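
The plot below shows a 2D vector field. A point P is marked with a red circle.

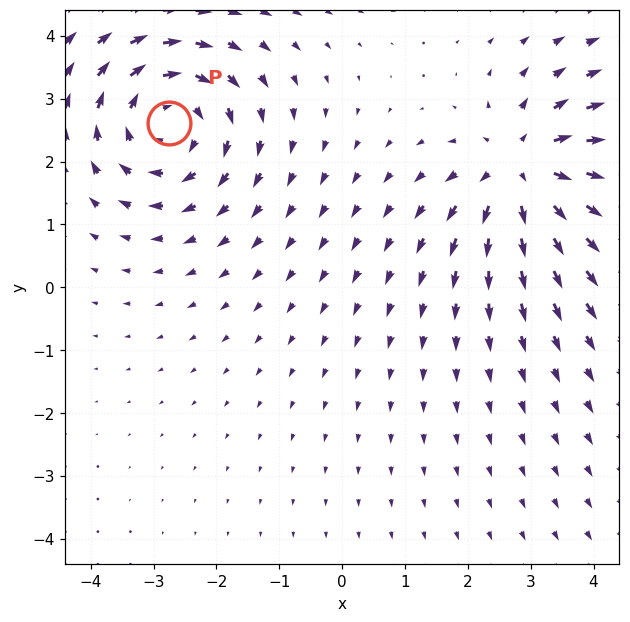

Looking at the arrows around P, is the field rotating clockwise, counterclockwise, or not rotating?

Near P at (-2.8, 2.6) the arrows circulate clockwise. The curl (z-component) there is about -4; negative curl means clockwise rotation.

clockwise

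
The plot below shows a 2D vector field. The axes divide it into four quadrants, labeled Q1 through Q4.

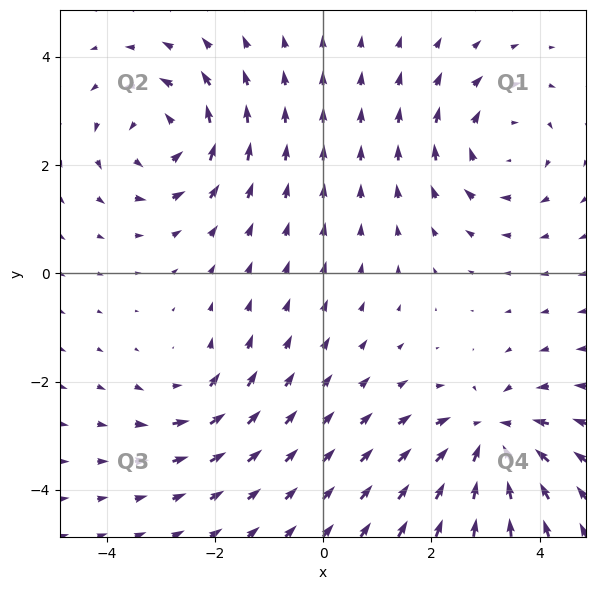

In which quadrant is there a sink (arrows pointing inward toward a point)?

Q4

The sink sits at approximately (3.1, -3.0), which lies in quadrant Q4. The divergence there is about -5, negative as expected for a sink.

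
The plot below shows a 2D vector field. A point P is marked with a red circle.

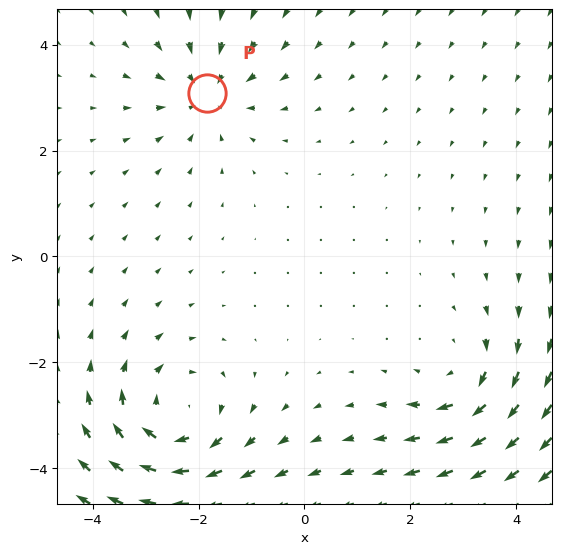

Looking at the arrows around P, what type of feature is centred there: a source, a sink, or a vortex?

sink

At P (-1.8, 3.1) the arrows converge inward. Divergence about -3, curl ≈0 — negative divergence with near-zero curl is a sink.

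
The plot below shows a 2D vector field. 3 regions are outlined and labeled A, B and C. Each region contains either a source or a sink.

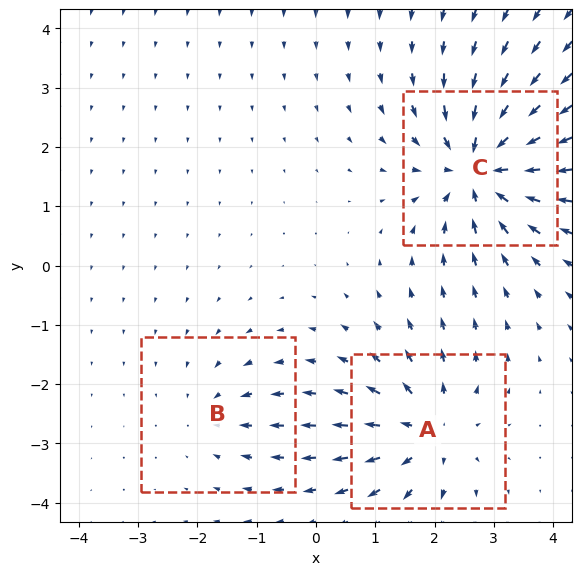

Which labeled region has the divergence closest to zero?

B

Divergence at each region's feature centre — A: about +4, B: about -2, C: about -6. Region B is closest to zero.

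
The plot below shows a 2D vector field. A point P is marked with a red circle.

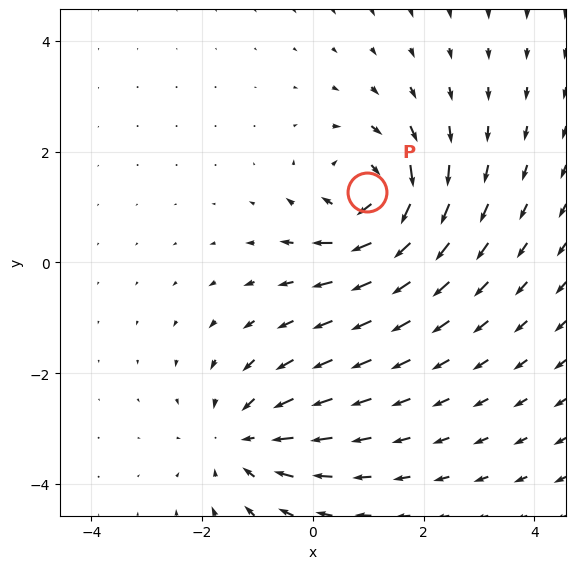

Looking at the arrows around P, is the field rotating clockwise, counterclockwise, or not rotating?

clockwise

Near P at (1.0, 1.3) the arrows circulate clockwise. The curl (z-component) there is about -4; negative curl means clockwise rotation.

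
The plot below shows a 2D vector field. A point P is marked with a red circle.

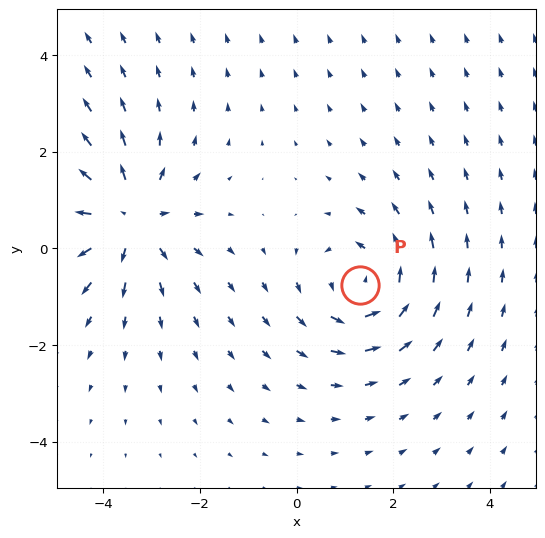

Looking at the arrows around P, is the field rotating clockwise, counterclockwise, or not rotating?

Near P at (1.3, -0.8) the arrows circulate counterclockwise. The curl (z-component) there is about +3; positive curl means counterclockwise rotation.

counterclockwise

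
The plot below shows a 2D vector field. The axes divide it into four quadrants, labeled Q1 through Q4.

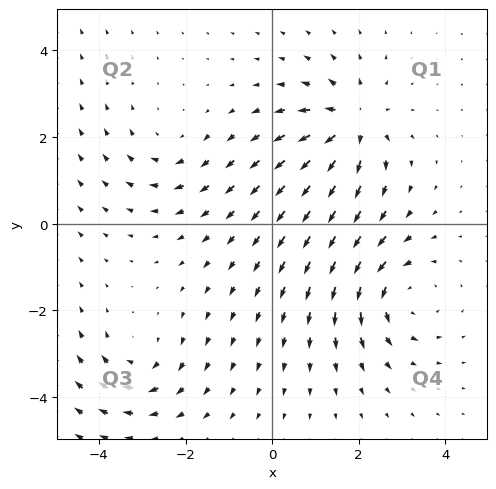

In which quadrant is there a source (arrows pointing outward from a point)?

Q1

The source sits at approximately (1.9, 2.3), which lies in quadrant Q1. The divergence there is about +5, positive as expected for a source.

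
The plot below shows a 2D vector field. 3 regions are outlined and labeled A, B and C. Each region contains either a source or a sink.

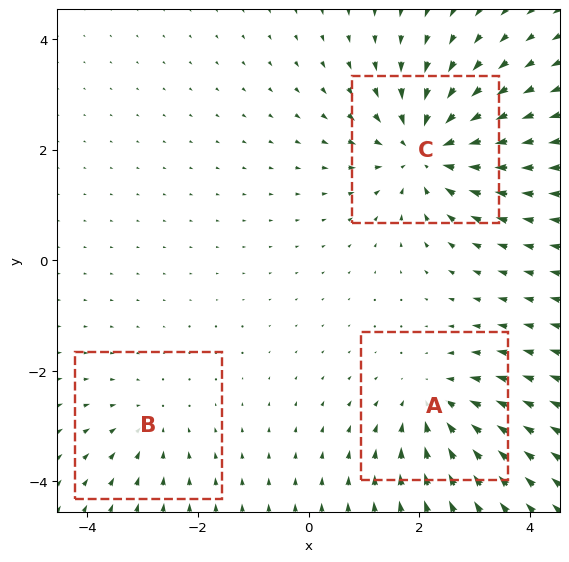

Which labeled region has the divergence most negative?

C

Divergence at each region's feature centre — A: about -3, B: about -2, C: about -5. Region C is most negative.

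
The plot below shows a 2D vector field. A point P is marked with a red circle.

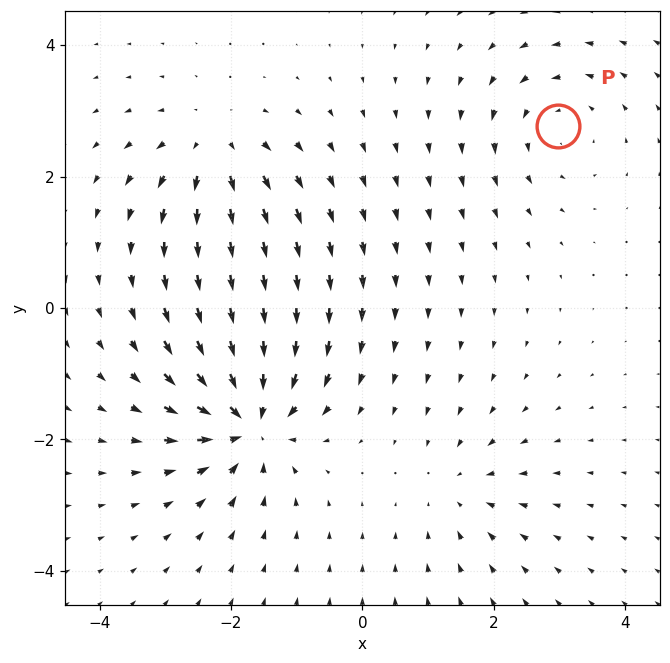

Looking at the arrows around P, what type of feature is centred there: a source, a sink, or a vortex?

At P (3.0, 2.8) the arrows circulate counterclockwise. Divergence ≈0, curl about +3 — near-zero divergence with nonzero curl is a vortex.

vortex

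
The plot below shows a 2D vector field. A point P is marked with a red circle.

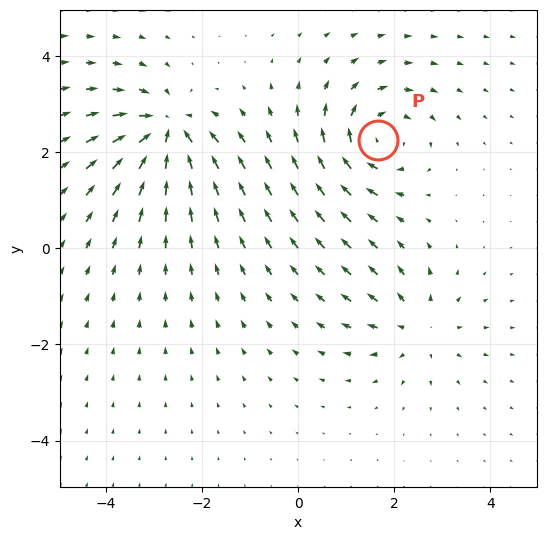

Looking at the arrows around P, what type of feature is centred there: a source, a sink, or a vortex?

vortex

At P (1.7, 2.3) the arrows circulate clockwise. Divergence ≈0, curl about -5 — near-zero divergence with nonzero curl is a vortex.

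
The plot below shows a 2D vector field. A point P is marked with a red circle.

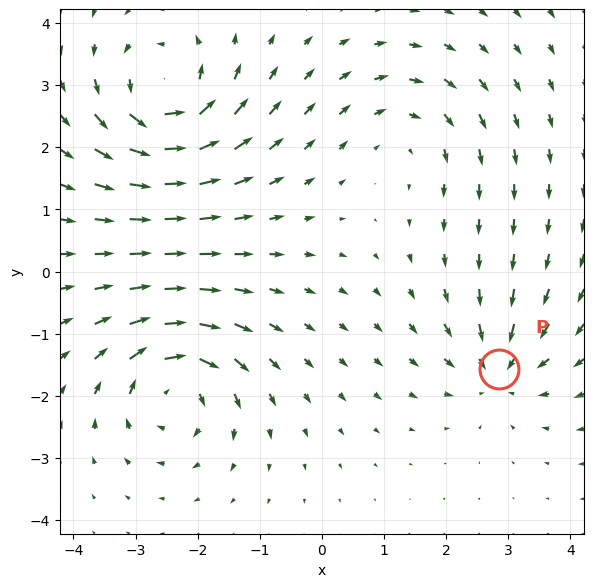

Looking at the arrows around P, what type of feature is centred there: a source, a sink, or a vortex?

sink

At P (2.8, -1.6) the arrows converge inward. Divergence about -4, curl ≈0 — negative divergence with near-zero curl is a sink.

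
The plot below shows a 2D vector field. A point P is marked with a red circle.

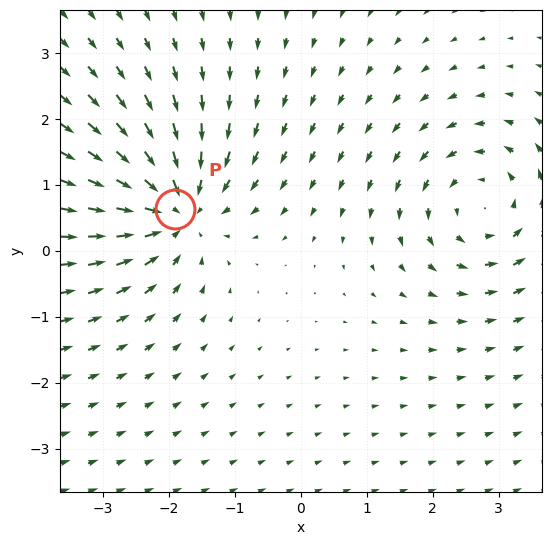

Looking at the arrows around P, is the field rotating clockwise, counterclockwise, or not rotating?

Near P at (-1.9, 0.6) the arrows show no circulation. The curl there is ≈0.

not rotating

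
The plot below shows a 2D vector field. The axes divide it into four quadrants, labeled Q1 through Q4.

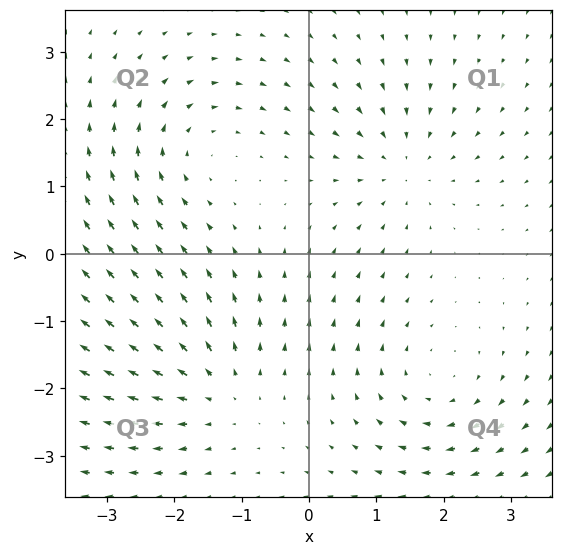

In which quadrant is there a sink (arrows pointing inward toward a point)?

Q1

The sink sits at approximately (1.4, 1.3), which lies in quadrant Q1. The divergence there is about -4, negative as expected for a sink.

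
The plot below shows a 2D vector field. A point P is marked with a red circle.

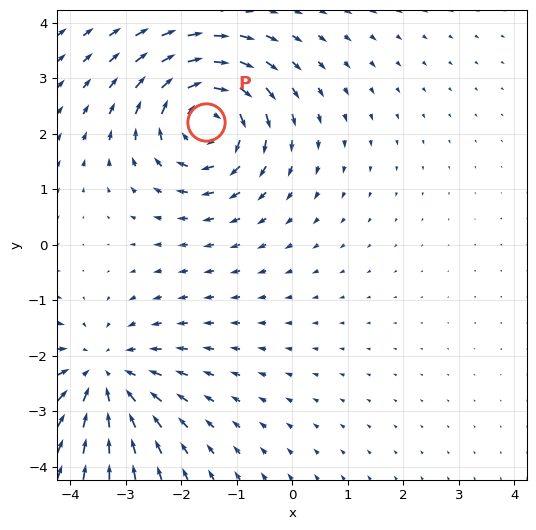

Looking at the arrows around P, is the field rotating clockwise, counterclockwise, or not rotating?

clockwise

Near P at (-1.6, 2.2) the arrows circulate clockwise. The curl (z-component) there is about -5; negative curl means clockwise rotation.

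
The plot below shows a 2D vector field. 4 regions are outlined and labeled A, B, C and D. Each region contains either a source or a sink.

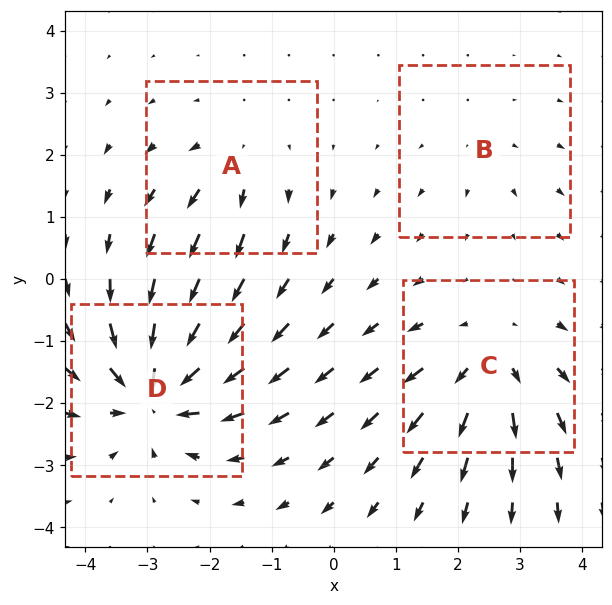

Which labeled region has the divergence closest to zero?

Divergence at each region's feature centre — A: about +4, B: about +2, C: about +5, D: about -8. Region B is closest to zero.

B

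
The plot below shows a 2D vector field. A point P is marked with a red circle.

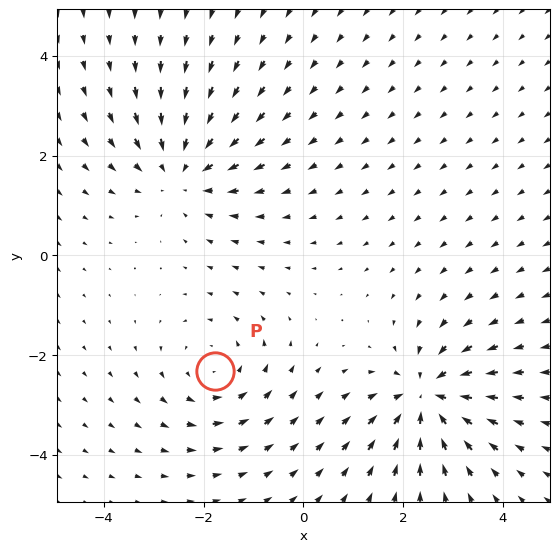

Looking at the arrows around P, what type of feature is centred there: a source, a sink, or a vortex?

At P (-1.8, -2.3) the arrows circulate counterclockwise. Divergence ≈0, curl about +3 — near-zero divergence with nonzero curl is a vortex.

vortex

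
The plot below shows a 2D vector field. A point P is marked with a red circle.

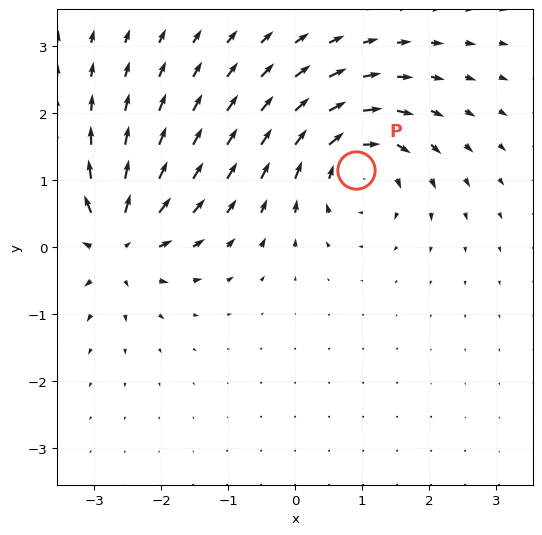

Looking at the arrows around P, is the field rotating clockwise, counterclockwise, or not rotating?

Near P at (0.9, 1.2) the arrows circulate clockwise. The curl (z-component) there is about -6; negative curl means clockwise rotation.

clockwise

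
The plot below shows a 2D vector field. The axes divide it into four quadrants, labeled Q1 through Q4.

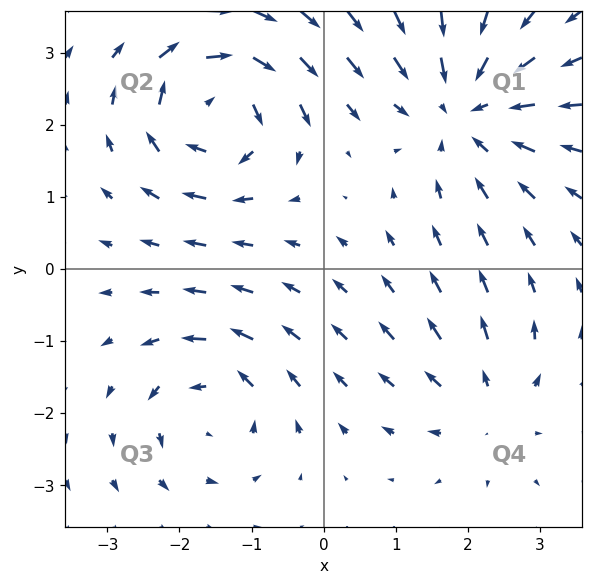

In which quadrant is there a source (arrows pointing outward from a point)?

The source sits at approximately (2.3, -1.9), which lies in quadrant Q4. The divergence there is about +3, positive as expected for a source.

Q4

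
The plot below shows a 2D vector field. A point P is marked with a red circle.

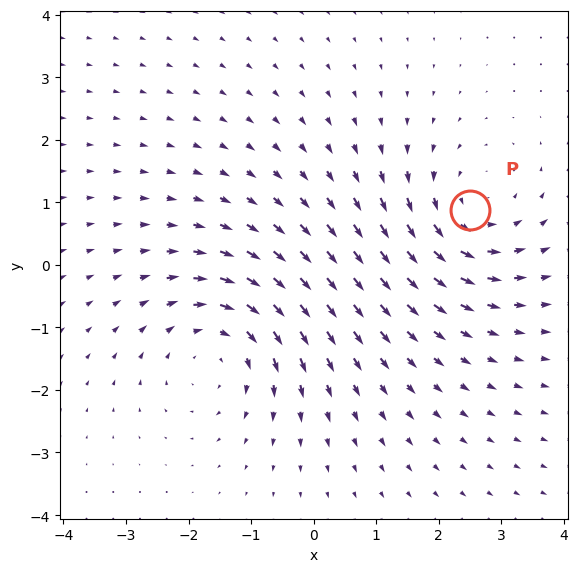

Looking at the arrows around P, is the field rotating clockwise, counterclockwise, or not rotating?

counterclockwise

Near P at (2.5, 0.9) the arrows circulate counterclockwise. The curl (z-component) there is about +3; positive curl means counterclockwise rotation.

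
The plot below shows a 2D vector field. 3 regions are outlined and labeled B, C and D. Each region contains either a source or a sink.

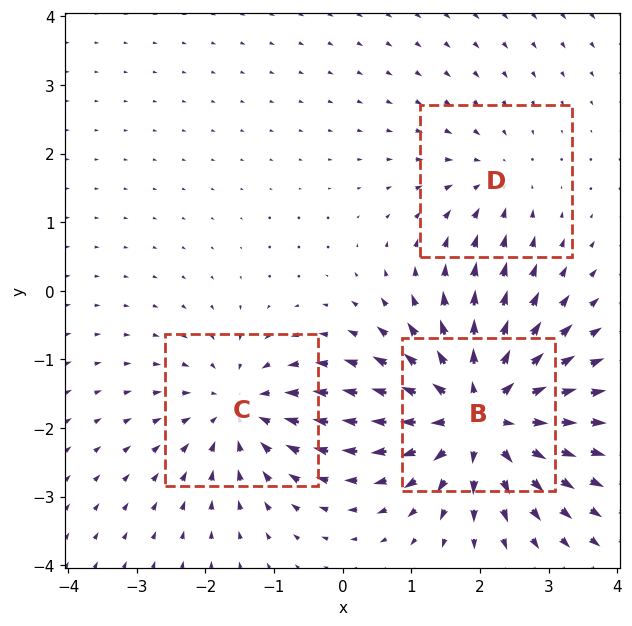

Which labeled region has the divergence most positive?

Divergence at each region's feature centre — B: about +5, C: about -3, D: about -2. Region B is most positive.

B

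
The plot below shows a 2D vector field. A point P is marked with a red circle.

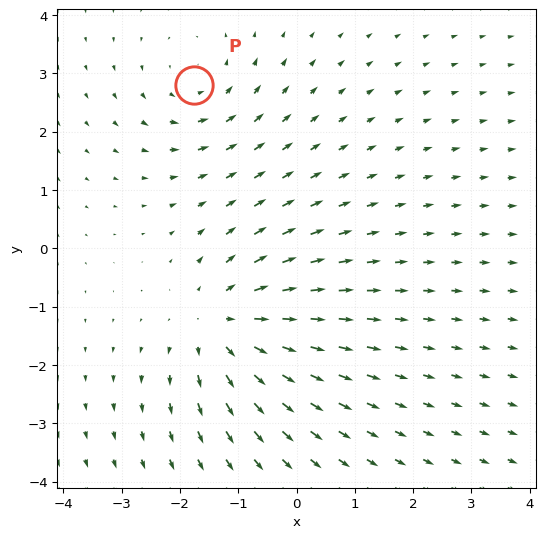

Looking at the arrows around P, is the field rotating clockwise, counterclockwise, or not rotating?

counterclockwise

Near P at (-1.8, 2.8) the arrows circulate counterclockwise. The curl (z-component) there is about +3; positive curl means counterclockwise rotation.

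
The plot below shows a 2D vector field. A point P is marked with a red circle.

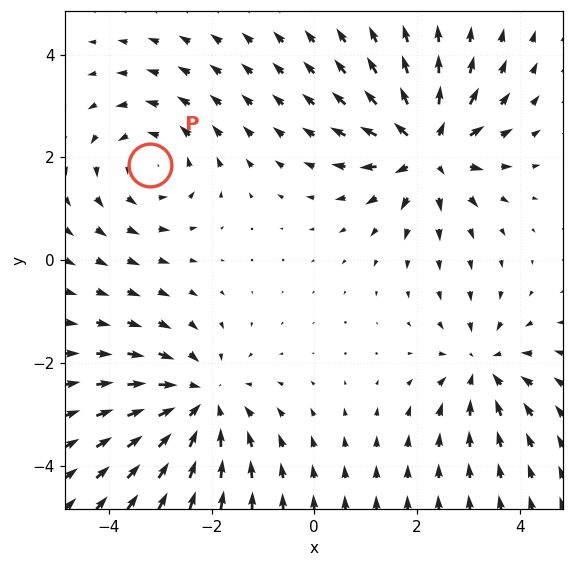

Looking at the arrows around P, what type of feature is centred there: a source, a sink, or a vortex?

At P (-3.2, 1.9) the arrows circulate counterclockwise. Divergence ≈0, curl about +3 — near-zero divergence with nonzero curl is a vortex.

vortex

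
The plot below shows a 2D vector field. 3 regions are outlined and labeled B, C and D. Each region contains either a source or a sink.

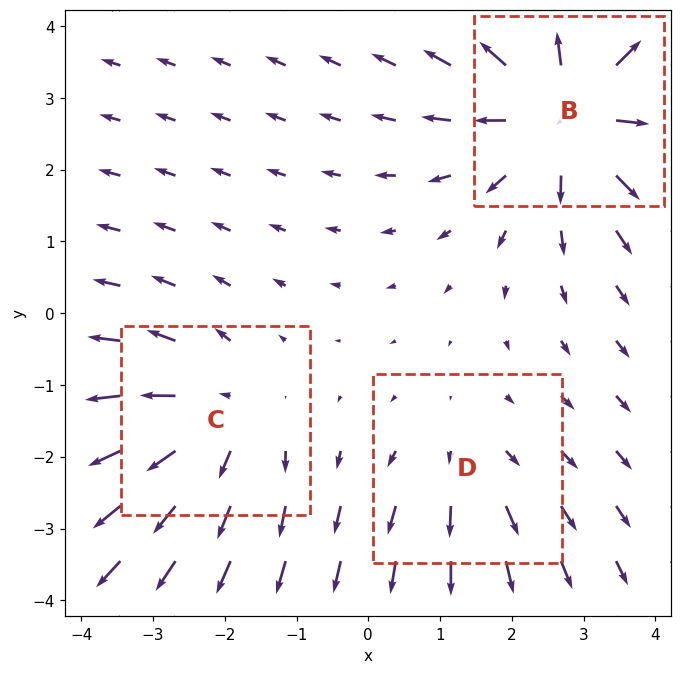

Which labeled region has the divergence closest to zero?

D

Divergence at each region's feature centre — B: about +4, C: about +3, D: about +2. Region D is closest to zero.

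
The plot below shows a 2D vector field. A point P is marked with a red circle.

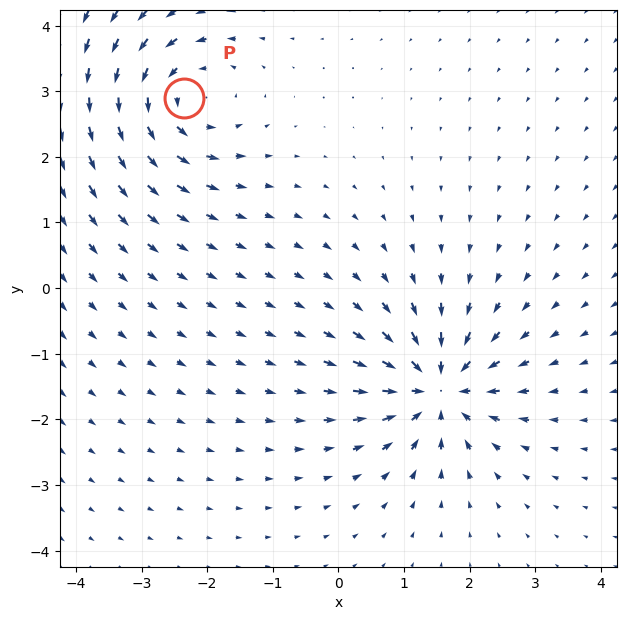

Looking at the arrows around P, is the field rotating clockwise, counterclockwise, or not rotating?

counterclockwise

Near P at (-2.4, 2.9) the arrows circulate counterclockwise. The curl (z-component) there is about +4; positive curl means counterclockwise rotation.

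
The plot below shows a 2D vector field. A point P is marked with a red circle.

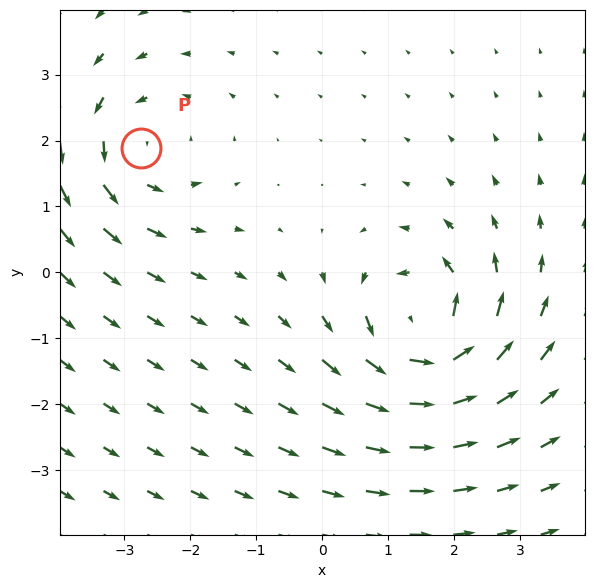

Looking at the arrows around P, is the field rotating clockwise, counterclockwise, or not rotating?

counterclockwise

Near P at (-2.8, 1.9) the arrows circulate counterclockwise. The curl (z-component) there is about +3; positive curl means counterclockwise rotation.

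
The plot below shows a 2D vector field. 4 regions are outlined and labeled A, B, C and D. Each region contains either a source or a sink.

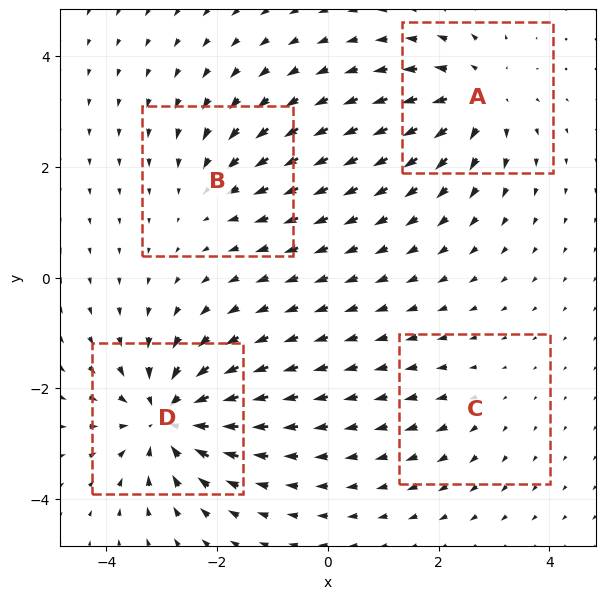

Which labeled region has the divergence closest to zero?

C

Divergence at each region's feature centre — A: about +5, B: about -3, C: about +2, D: about -7. Region C is closest to zero.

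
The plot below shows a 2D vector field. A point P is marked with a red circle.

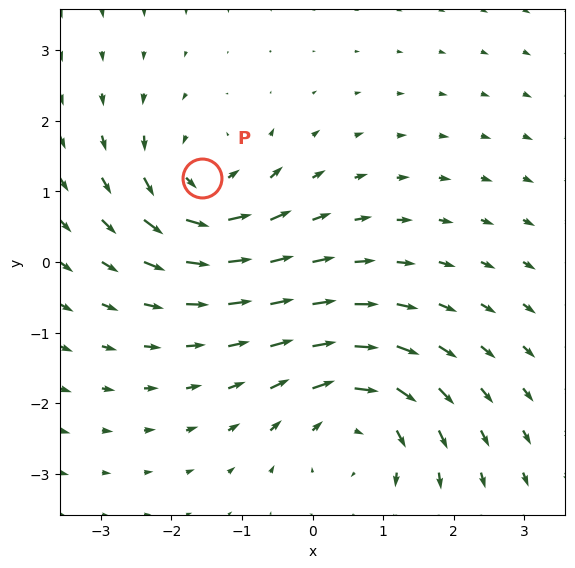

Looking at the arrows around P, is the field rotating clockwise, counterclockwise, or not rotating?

Near P at (-1.6, 1.2) the arrows circulate counterclockwise. The curl (z-component) there is about +5; positive curl means counterclockwise rotation.

counterclockwise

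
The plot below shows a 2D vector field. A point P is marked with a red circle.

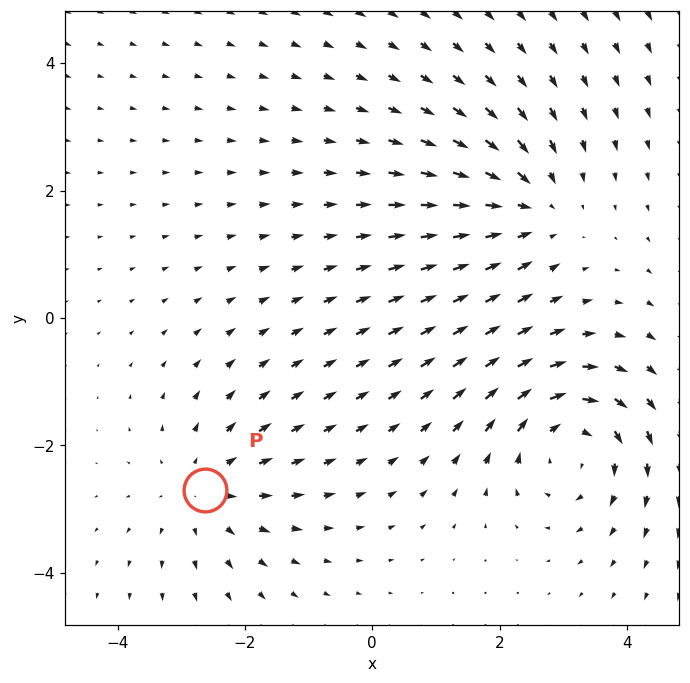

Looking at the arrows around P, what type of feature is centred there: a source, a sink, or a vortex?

source

At P (-2.6, -2.7) the arrows spread outward. Divergence about +3, curl ≈0 — positive divergence with near-zero curl is a source.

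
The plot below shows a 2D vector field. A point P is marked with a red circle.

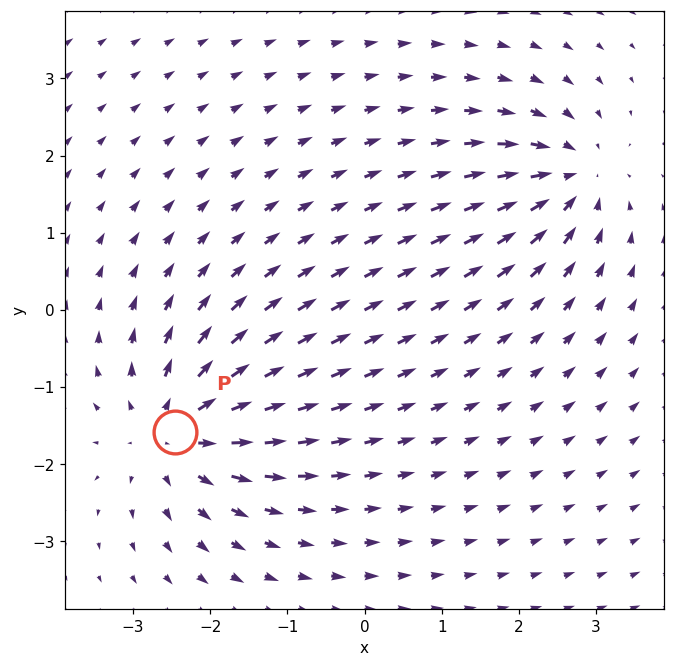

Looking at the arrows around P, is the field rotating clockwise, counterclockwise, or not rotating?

Near P at (-2.5, -1.6) the arrows show no circulation. The curl there is ≈0.

not rotating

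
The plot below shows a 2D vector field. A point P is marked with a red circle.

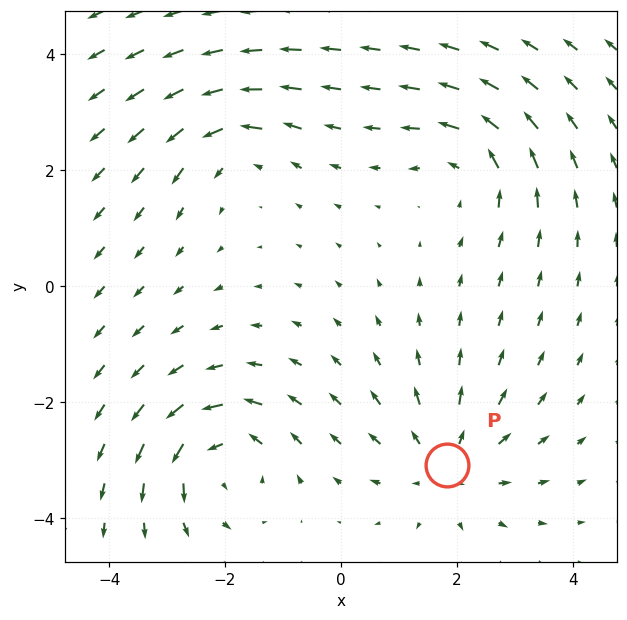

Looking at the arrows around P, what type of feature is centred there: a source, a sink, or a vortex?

At P (1.8, -3.1) the arrows spread outward. Divergence about +4, curl ≈0 — positive divergence with near-zero curl is a source.

source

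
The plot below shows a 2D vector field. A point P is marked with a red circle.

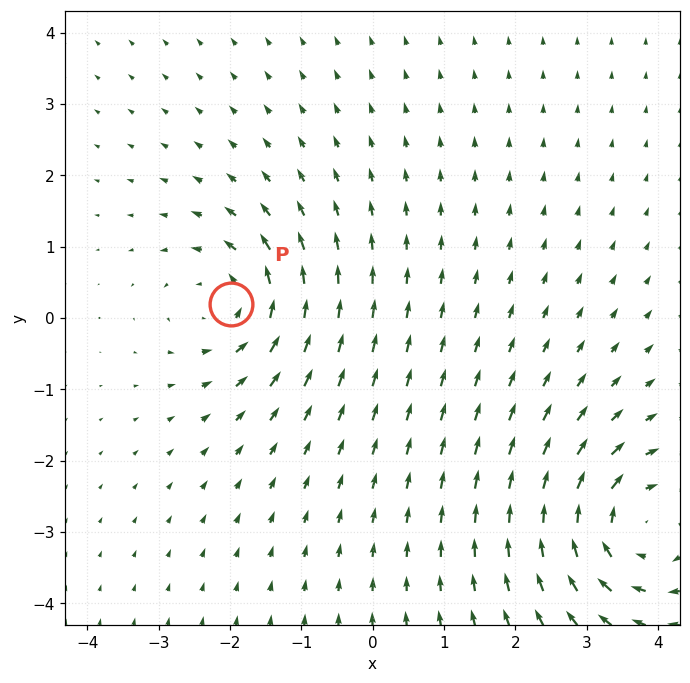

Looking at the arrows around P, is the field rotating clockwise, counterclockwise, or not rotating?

Near P at (-2.0, 0.2) the arrows circulate counterclockwise. The curl (z-component) there is about +4; positive curl means counterclockwise rotation.

counterclockwise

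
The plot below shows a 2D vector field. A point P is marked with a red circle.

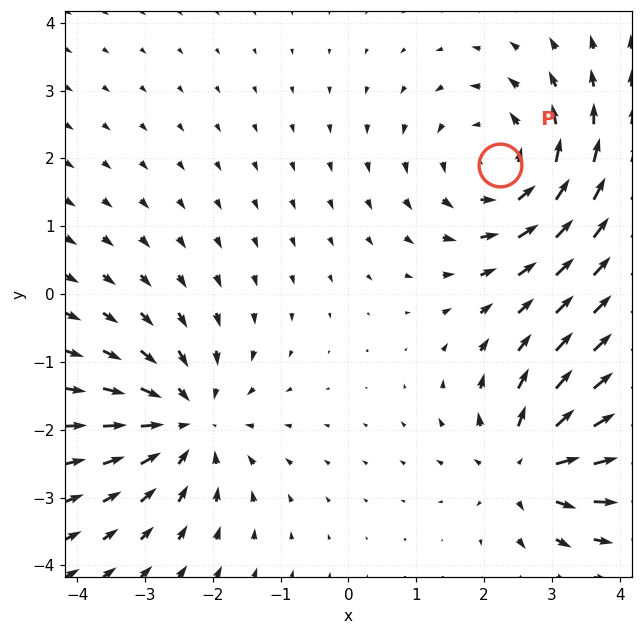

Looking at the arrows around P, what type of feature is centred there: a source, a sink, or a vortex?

At P (2.2, 1.9) the arrows circulate counterclockwise. Divergence ≈0, curl about +3 — near-zero divergence with nonzero curl is a vortex.

vortex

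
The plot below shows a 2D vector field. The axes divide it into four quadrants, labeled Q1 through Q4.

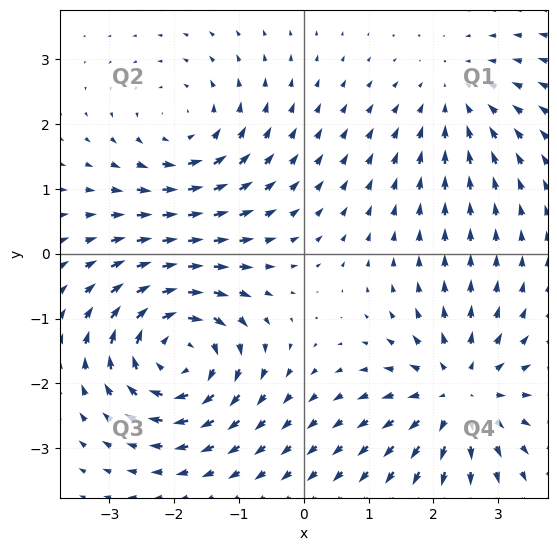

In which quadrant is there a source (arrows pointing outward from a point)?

Q4

The source sits at approximately (2.4, -2.2), which lies in quadrant Q4. The divergence there is about +4, positive as expected for a source.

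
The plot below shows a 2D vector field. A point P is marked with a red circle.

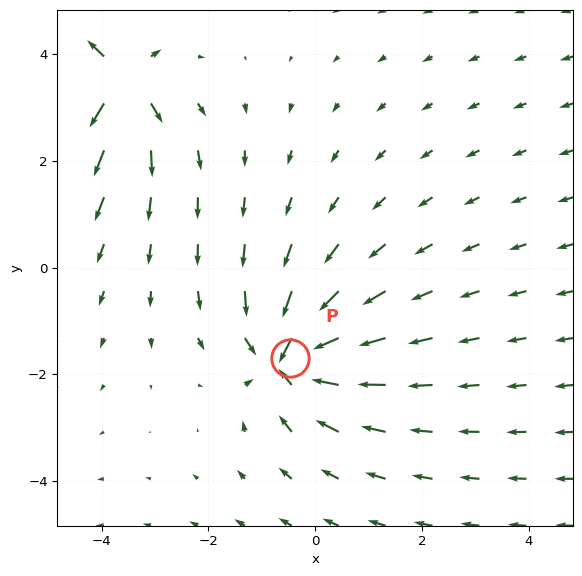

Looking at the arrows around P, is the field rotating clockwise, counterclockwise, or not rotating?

not rotating

Near P at (-0.5, -1.7) the arrows show no circulation. The curl there is ≈0.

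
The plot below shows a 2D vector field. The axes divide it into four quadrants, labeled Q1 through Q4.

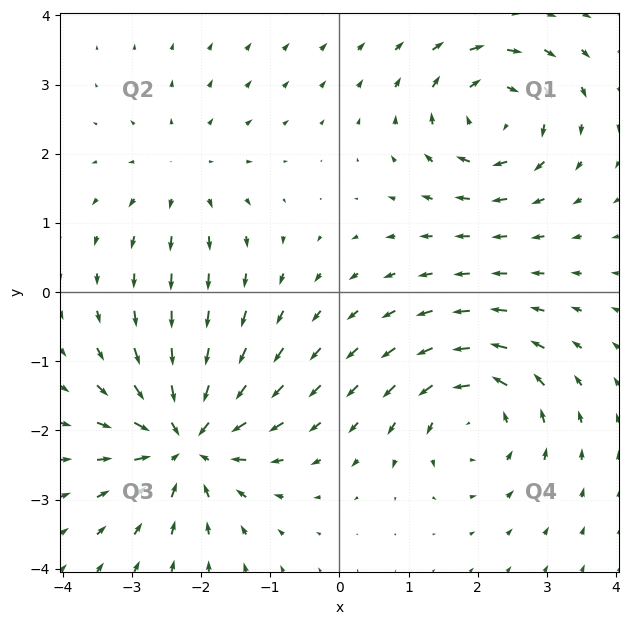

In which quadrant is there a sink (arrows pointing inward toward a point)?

The sink sits at approximately (-2.2, -2.1), which lies in quadrant Q3. The divergence there is about -6, negative as expected for a sink.

Q3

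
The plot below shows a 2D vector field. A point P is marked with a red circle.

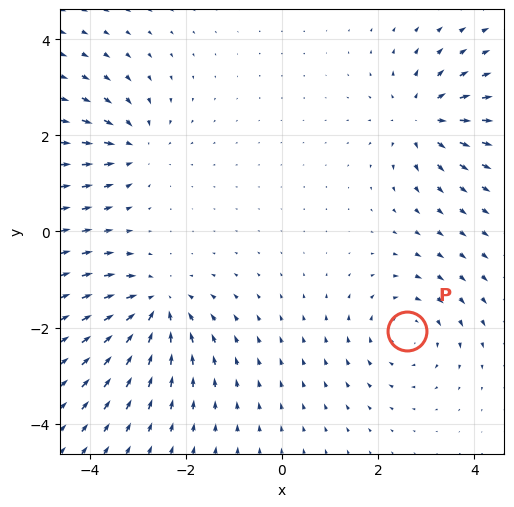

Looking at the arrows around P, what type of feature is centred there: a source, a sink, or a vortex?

At P (2.6, -2.1) the arrows circulate clockwise. Divergence ≈0, curl about -3 — near-zero divergence with nonzero curl is a vortex.

vortex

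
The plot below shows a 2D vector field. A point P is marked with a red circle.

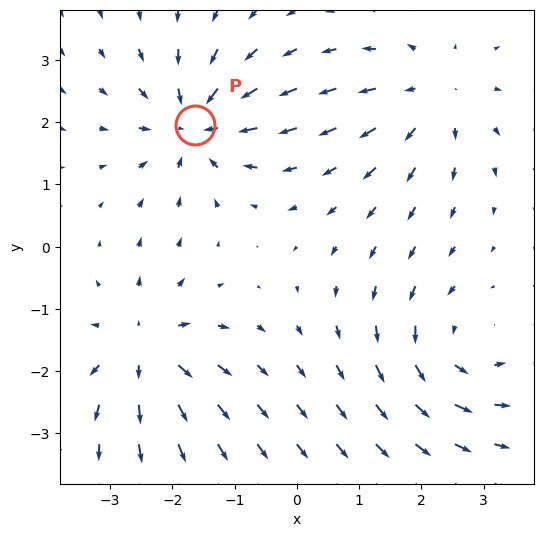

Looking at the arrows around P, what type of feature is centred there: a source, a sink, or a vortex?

sink

At P (-1.6, 2.0) the arrows converge inward. Divergence about -4, curl ≈0 — negative divergence with near-zero curl is a sink.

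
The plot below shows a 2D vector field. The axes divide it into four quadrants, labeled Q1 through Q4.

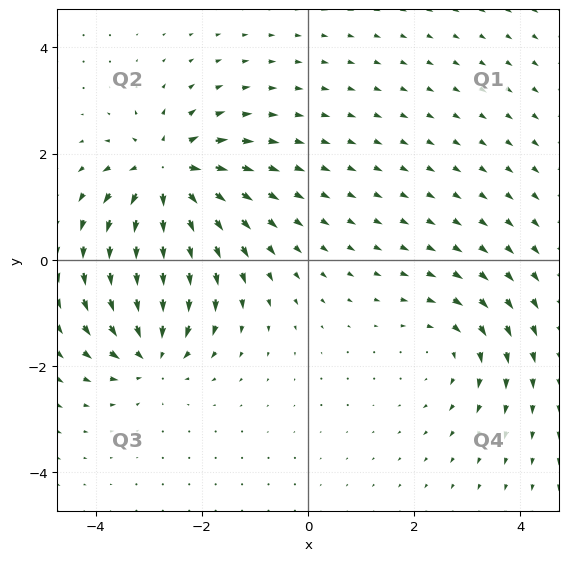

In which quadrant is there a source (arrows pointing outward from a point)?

Q2

The source sits at approximately (-2.7, 1.6), which lies in quadrant Q2. The divergence there is about +6, positive as expected for a source.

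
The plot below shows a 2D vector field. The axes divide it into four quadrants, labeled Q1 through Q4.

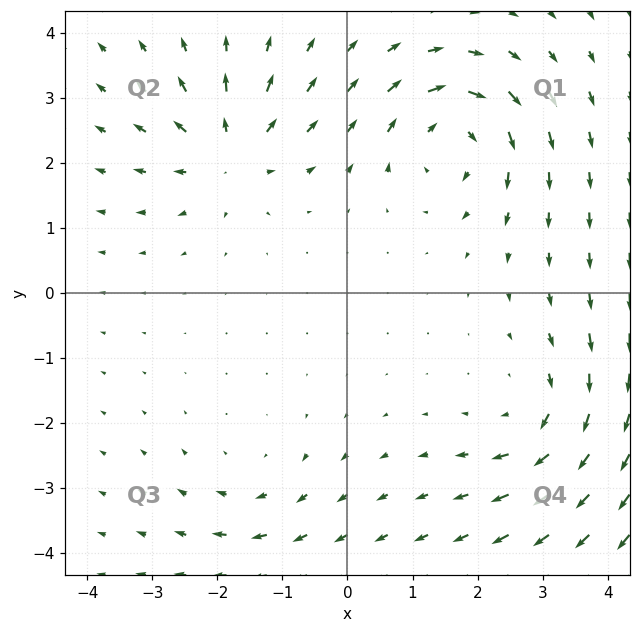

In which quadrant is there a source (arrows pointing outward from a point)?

The source sits at approximately (-1.8, 2.2), which lies in quadrant Q2. The divergence there is about +5, positive as expected for a source.

Q2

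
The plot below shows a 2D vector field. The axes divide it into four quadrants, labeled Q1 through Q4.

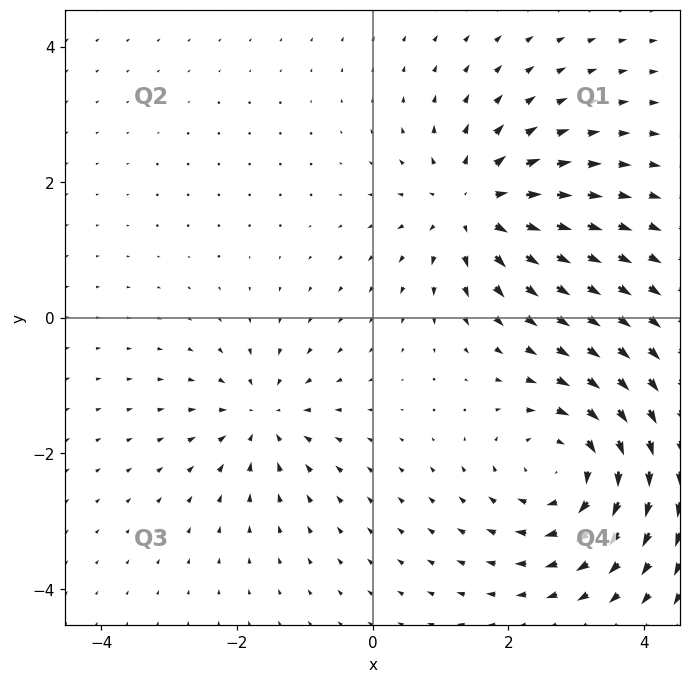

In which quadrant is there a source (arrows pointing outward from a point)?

Q1

The source sits at approximately (1.5, 1.6), which lies in quadrant Q1. The divergence there is about +5, positive as expected for a source.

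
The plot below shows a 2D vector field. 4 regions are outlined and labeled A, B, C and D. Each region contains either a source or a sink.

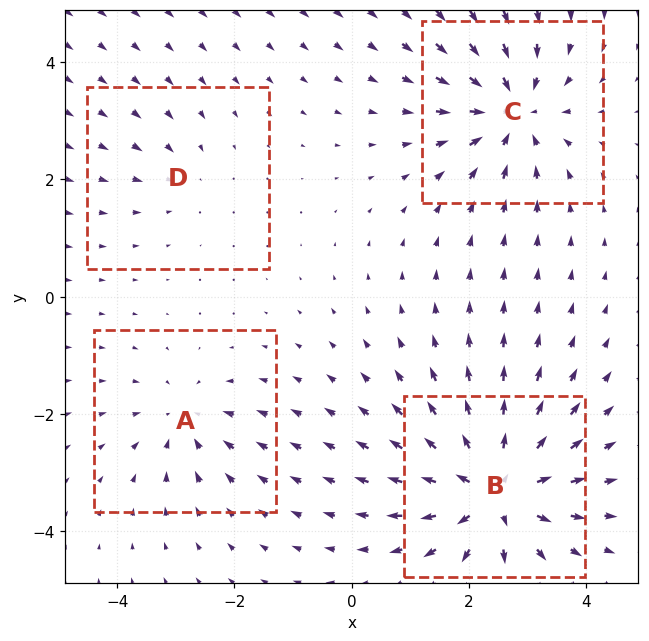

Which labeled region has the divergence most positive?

B

Divergence at each region's feature centre — A: about -4, B: about +8, C: about -6, D: about -2. Region B is most positive.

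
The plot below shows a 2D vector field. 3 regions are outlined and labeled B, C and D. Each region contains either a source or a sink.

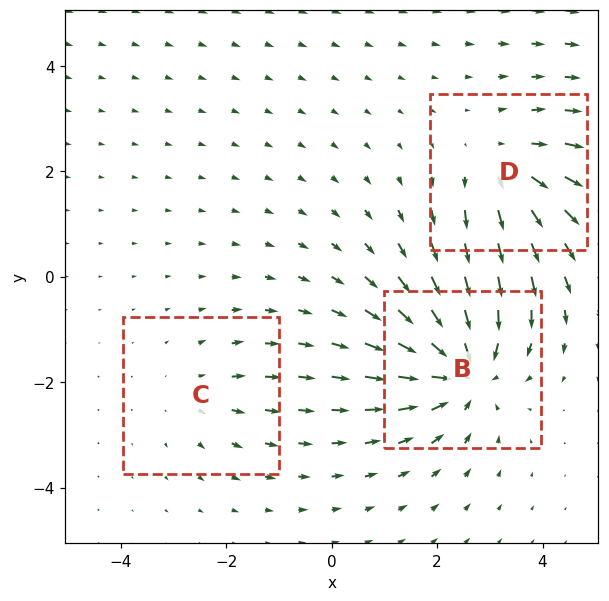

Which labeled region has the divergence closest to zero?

Divergence at each region's feature centre — B: about -5, C: about +2, D: about +3. Region C is closest to zero.

C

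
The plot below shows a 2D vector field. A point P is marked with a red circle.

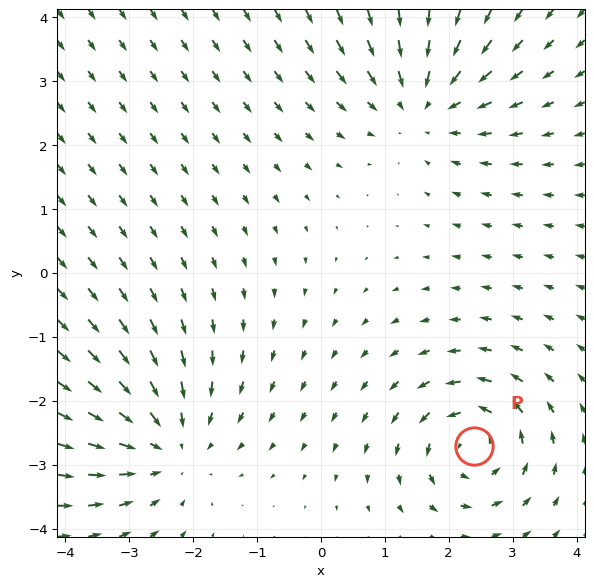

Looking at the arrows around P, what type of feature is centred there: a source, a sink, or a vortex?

vortex

At P (2.4, -2.7) the arrows circulate counterclockwise. Divergence ≈0, curl about +6 — near-zero divergence with nonzero curl is a vortex.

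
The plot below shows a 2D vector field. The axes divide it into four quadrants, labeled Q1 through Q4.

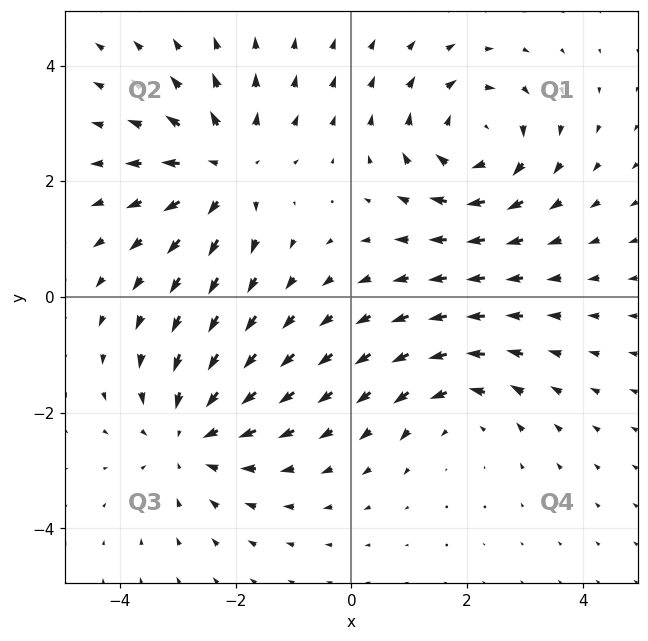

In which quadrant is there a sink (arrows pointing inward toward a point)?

Q3

The sink sits at approximately (-2.8, -2.4), which lies in quadrant Q3. The divergence there is about -3, negative as expected for a sink.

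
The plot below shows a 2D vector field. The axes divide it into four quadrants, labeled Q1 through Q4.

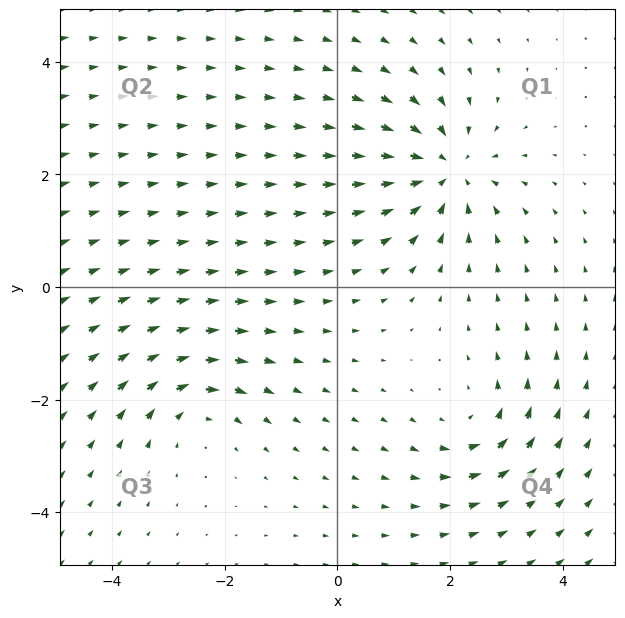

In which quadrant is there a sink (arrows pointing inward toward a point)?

The sink sits at approximately (1.9, 2.1), which lies in quadrant Q1. The divergence there is about -4, negative as expected for a sink.

Q1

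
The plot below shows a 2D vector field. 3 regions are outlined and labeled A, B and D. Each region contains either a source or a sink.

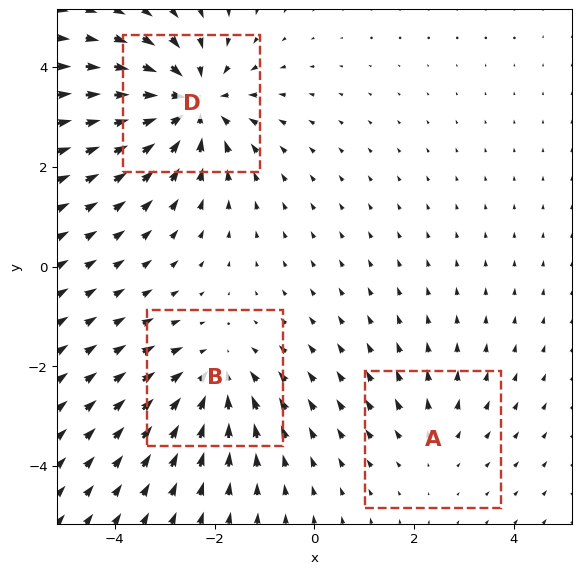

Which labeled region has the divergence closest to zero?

Divergence at each region's feature centre — A: about +2, B: about -3, D: about -5. Region A is closest to zero.

A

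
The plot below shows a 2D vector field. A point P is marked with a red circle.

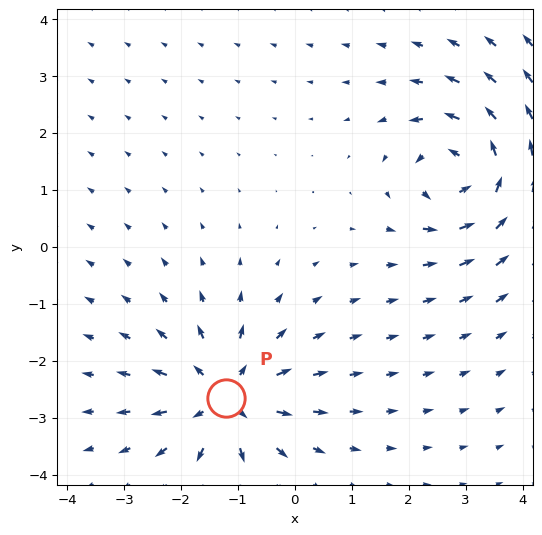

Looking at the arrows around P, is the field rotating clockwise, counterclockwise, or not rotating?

Near P at (-1.2, -2.7) the arrows show no circulation. The curl there is ≈0.

not rotating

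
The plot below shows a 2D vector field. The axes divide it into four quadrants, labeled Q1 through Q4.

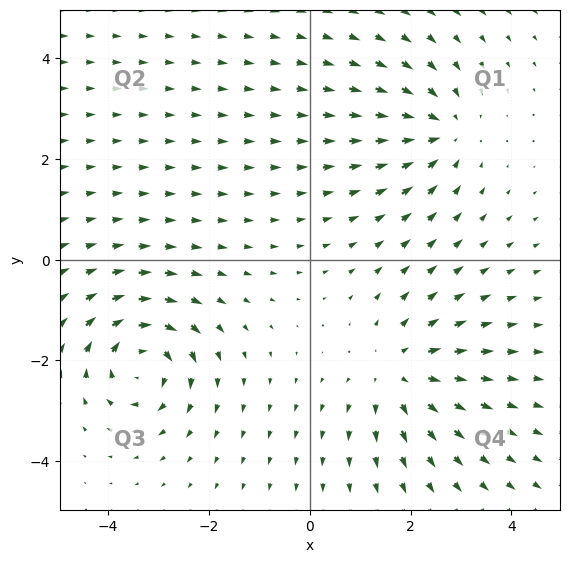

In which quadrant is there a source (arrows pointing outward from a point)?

The source sits at approximately (1.8, -2.2), which lies in quadrant Q4. The divergence there is about +4, positive as expected for a source.

Q4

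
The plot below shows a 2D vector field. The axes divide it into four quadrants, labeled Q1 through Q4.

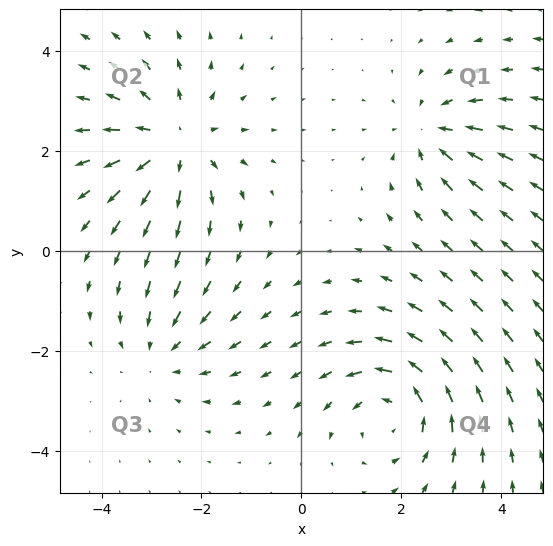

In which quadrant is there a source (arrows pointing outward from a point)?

Q2

The source sits at approximately (-2.5, 2.2), which lies in quadrant Q2. The divergence there is about +5, positive as expected for a source.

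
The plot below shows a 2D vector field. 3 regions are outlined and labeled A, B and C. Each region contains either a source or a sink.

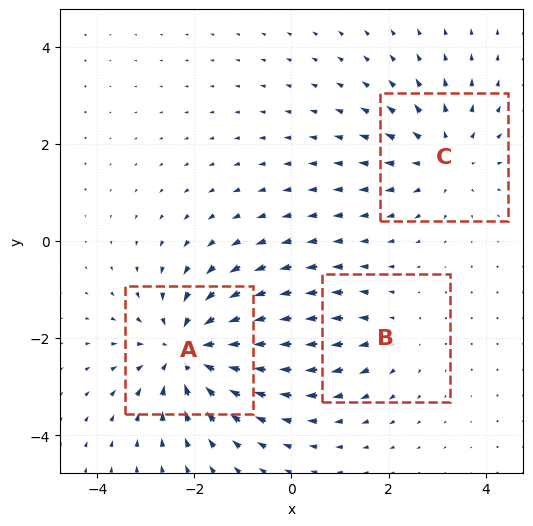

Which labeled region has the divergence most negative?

A

Divergence at each region's feature centre — A: about -4, B: about +2, C: about +3. Region A is most negative.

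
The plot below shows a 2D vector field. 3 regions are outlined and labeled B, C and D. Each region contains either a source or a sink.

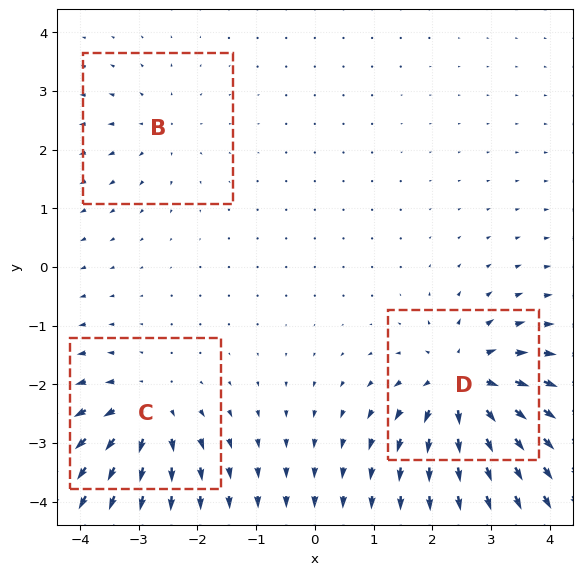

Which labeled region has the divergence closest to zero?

B

Divergence at each region's feature centre — B: about +2, C: about +4, D: about +6. Region B is closest to zero.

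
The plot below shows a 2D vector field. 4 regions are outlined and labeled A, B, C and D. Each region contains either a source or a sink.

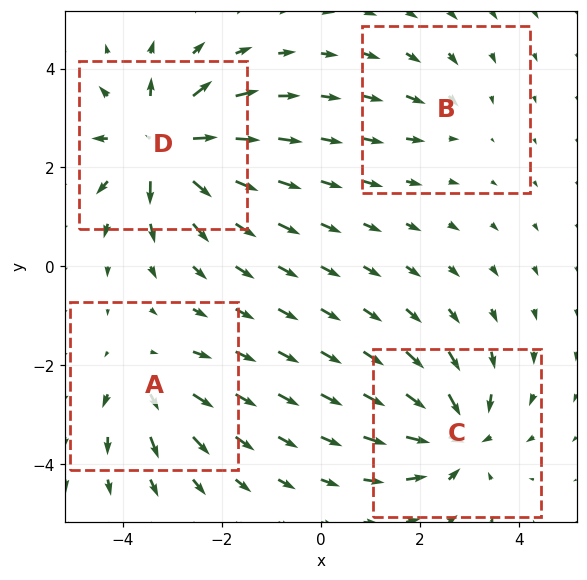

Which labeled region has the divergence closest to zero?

Divergence at each region's feature centre — A: about +4, B: about -3, C: about -6, D: about +8. Region B is closest to zero.

B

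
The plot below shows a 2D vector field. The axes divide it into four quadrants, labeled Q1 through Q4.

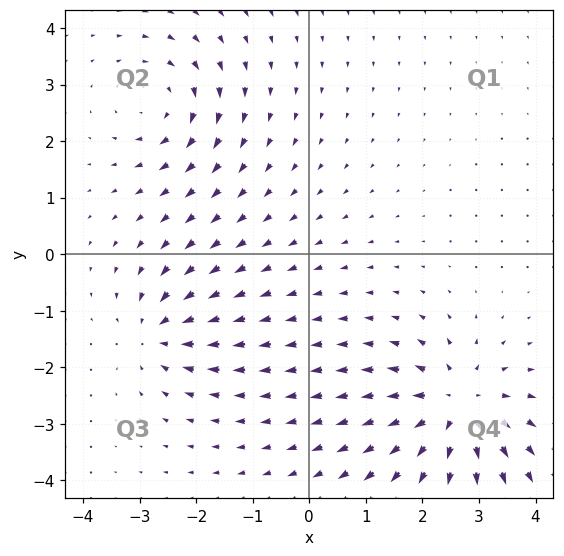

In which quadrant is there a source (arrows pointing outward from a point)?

The source sits at approximately (2.6, -2.7), which lies in quadrant Q4. The divergence there is about +5, positive as expected for a source.

Q4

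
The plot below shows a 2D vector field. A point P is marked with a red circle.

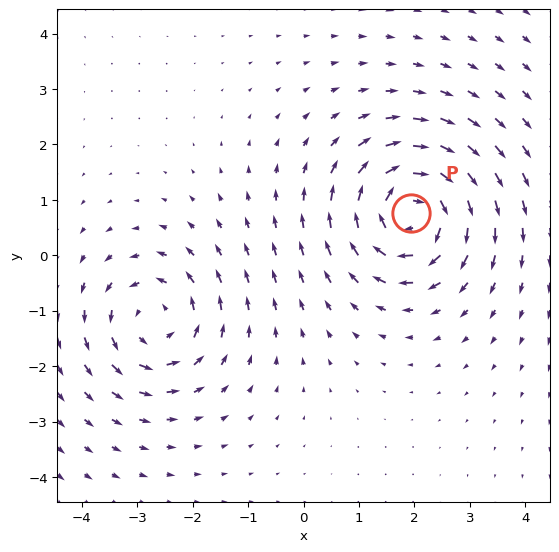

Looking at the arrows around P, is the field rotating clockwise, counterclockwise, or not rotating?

clockwise

Near P at (1.9, 0.8) the arrows circulate clockwise. The curl (z-component) there is about -6; negative curl means clockwise rotation.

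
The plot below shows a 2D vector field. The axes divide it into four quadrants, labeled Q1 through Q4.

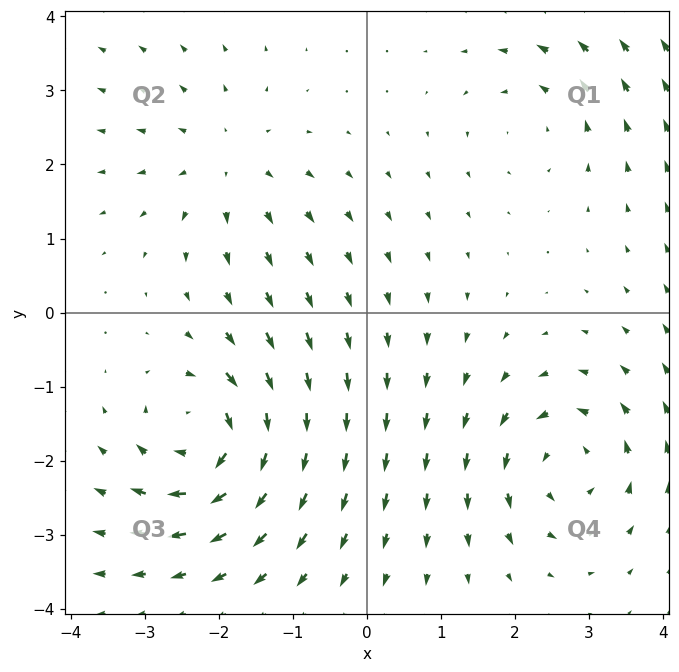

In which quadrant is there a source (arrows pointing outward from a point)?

Q2

The source sits at approximately (-1.9, 2.0), which lies in quadrant Q2. The divergence there is about +3, positive as expected for a source.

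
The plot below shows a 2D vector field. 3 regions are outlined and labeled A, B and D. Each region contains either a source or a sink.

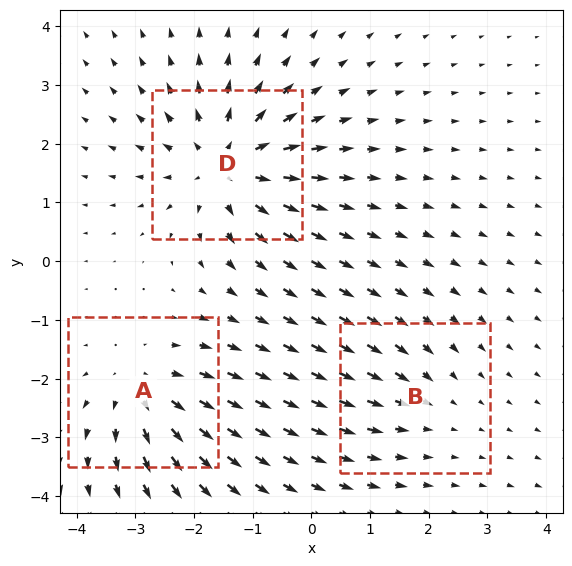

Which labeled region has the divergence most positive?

Divergence at each region's feature centre — A: about +3, B: about -2, D: about +5. Region D is most positive.

D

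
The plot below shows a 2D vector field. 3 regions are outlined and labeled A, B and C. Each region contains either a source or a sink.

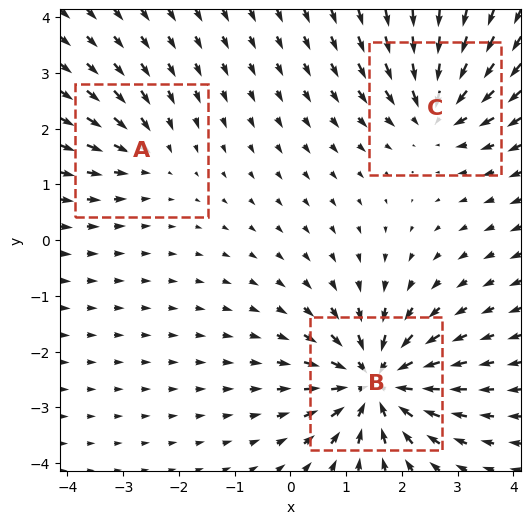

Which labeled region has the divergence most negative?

Divergence at each region's feature centre — A: about -2, B: about -5, C: about -4. Region B is most negative.

B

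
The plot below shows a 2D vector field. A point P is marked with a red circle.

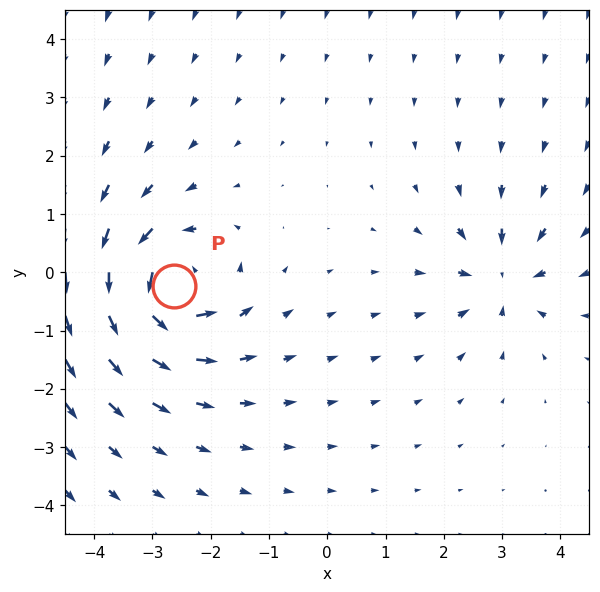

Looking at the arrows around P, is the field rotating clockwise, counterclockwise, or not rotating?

counterclockwise

Near P at (-2.6, -0.2) the arrows circulate counterclockwise. The curl (z-component) there is about +6; positive curl means counterclockwise rotation.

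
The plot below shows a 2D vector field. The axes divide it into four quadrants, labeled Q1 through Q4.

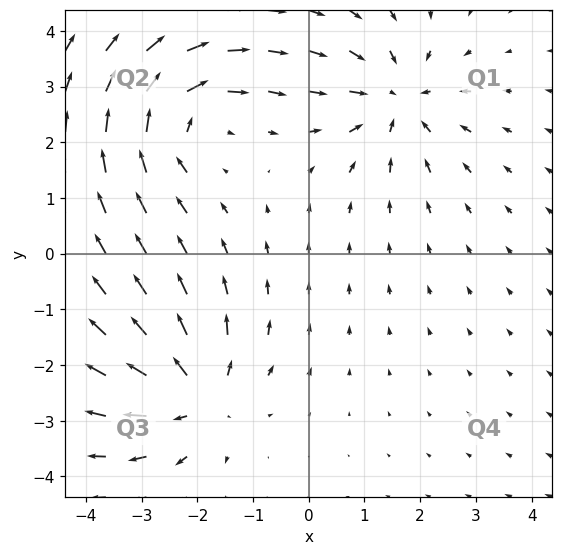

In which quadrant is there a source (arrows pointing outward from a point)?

The source sits at approximately (-2.0, -2.5), which lies in quadrant Q3. The divergence there is about +5, positive as expected for a source.

Q3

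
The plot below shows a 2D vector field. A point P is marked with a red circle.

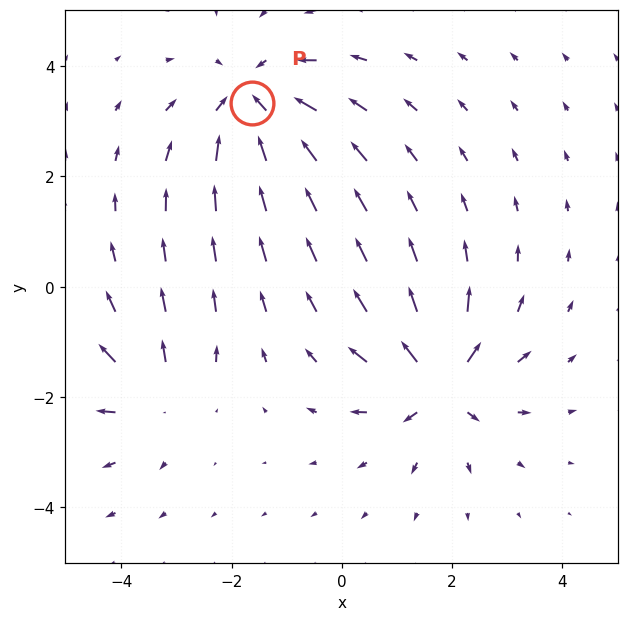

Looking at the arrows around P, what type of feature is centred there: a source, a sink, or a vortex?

sink

At P (-1.6, 3.3) the arrows converge inward. Divergence about -4, curl ≈0 — negative divergence with near-zero curl is a sink.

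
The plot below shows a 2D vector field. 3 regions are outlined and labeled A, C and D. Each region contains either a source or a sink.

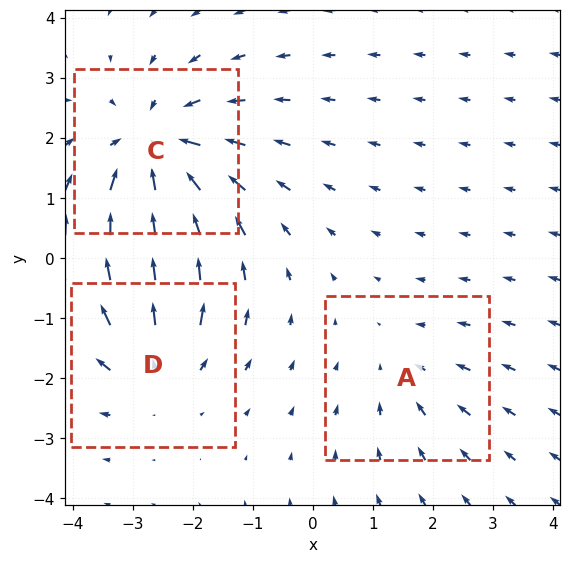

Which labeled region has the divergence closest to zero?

Divergence at each region's feature centre — A: about -2, C: about -4, D: about +3. Region A is closest to zero.

A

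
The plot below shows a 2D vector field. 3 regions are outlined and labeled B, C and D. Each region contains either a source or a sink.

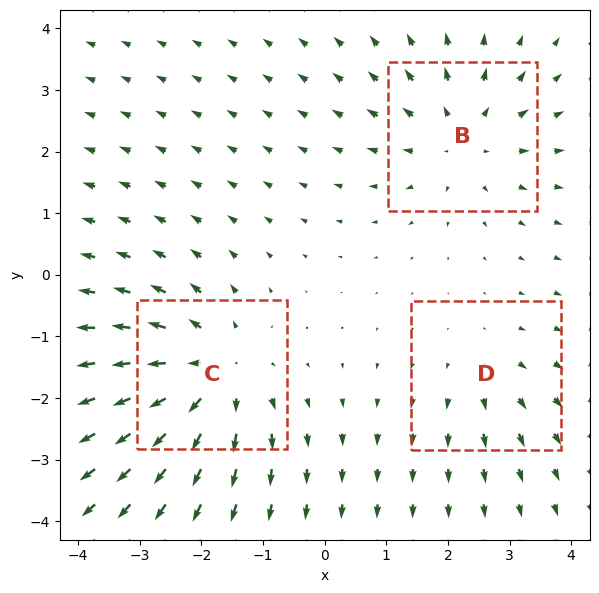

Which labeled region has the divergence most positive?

Divergence at each region's feature centre — B: about +3, C: about +4, D: about +2. Region C is most positive.

C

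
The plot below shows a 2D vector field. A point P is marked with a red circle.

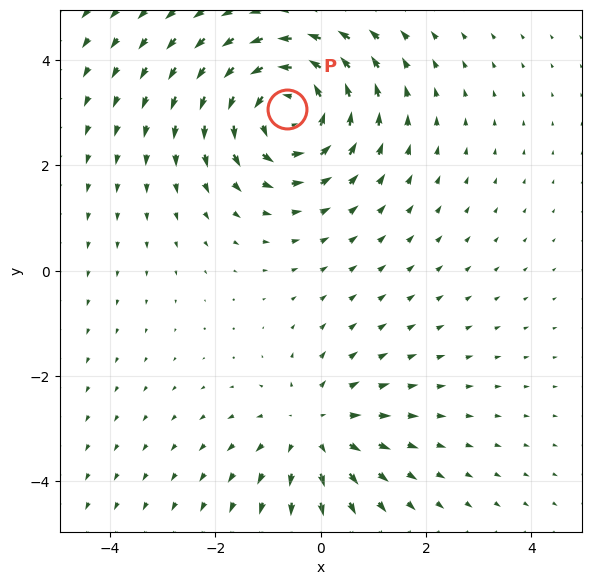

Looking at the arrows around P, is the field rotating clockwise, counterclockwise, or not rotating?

counterclockwise

Near P at (-0.6, 3.1) the arrows circulate counterclockwise. The curl (z-component) there is about +4; positive curl means counterclockwise rotation.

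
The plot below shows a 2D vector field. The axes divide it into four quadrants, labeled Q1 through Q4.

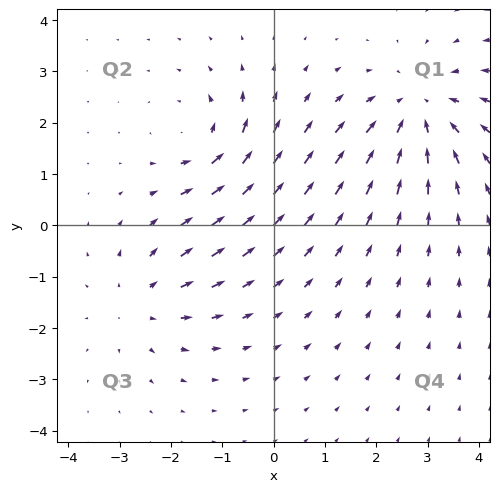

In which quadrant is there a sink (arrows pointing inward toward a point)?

The sink sits at approximately (2.8, 2.2), which lies in quadrant Q1. The divergence there is about -3, negative as expected for a sink.

Q1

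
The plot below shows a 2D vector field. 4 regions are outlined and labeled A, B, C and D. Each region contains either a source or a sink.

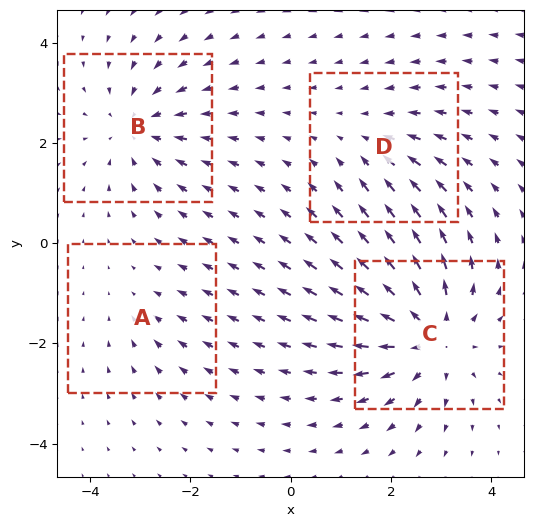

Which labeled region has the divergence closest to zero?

A

Divergence at each region's feature centre — A: about -2, B: about -4, C: about +6, D: about -3. Region A is closest to zero.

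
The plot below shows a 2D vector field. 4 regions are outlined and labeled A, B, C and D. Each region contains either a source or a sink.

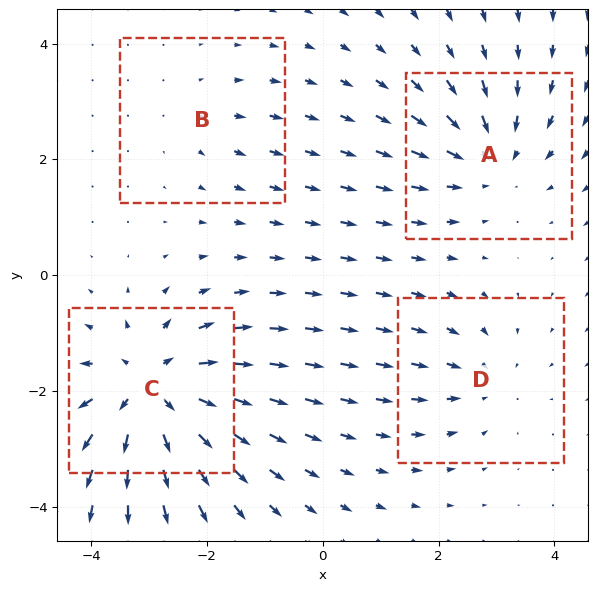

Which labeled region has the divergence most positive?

C

Divergence at each region's feature centre — A: about -4, B: about +2, C: about +7, D: about -3. Region C is most positive.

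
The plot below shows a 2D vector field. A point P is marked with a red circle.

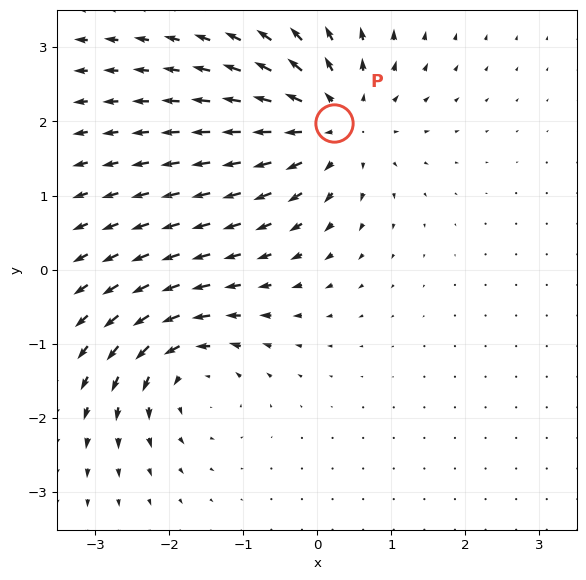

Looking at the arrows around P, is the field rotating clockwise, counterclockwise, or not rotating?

not rotating

Near P at (0.2, 2.0) the arrows show no circulation. The curl there is ≈0.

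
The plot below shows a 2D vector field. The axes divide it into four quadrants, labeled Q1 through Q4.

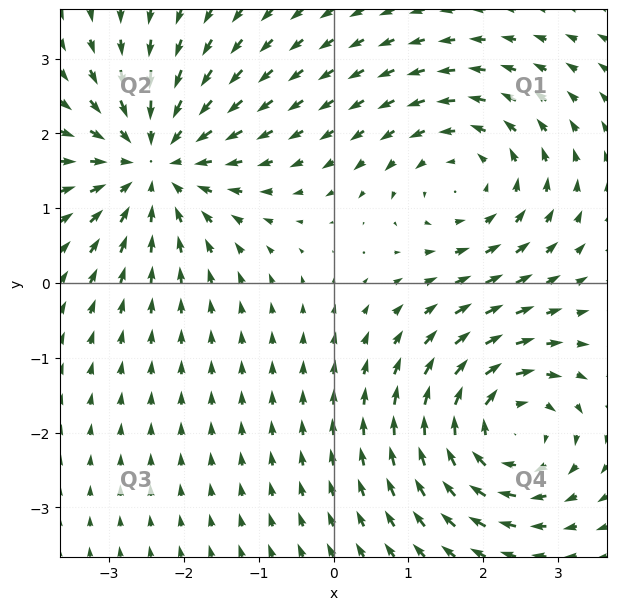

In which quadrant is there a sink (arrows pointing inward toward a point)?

The sink sits at approximately (-2.4, 1.6), which lies in quadrant Q2. The divergence there is about -5, negative as expected for a sink.

Q2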